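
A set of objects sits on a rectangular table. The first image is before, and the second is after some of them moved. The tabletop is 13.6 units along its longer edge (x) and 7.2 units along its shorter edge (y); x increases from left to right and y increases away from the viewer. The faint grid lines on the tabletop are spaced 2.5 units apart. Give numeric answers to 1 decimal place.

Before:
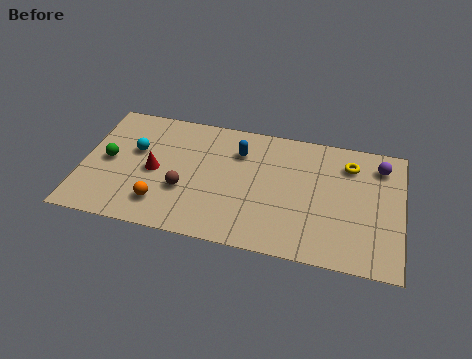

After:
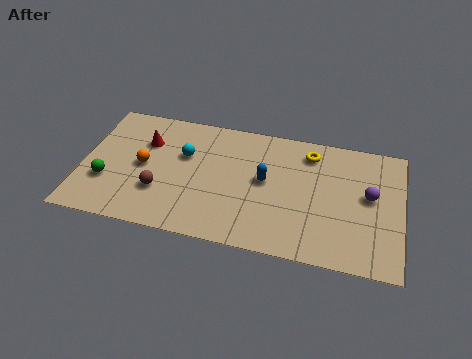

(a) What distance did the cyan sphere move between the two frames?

2.1

The cyan sphere moved from about (2.2, 4.4) to (4.3, 4.6), a distance of √(2.1² + 0.2²) ≈ 2.1.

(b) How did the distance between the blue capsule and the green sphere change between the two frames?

+1.1

They were about 5.8 units apart before and 6.9 after — 1.1 units further apart.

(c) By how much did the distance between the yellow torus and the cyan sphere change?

-3.7

The distance was about 9.2 in the first image and 5.5 in the second, so they moved 3.7 units closer together.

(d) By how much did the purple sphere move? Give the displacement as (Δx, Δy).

(-0.4, -1.8)

The purple sphere was at about (12.6, 5.8) and moved to about (12.2, 4.0).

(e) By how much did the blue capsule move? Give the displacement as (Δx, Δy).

(1.2, -1.4)

The blue capsule started near (6.6, 5.3) and ended near (7.8, 3.9).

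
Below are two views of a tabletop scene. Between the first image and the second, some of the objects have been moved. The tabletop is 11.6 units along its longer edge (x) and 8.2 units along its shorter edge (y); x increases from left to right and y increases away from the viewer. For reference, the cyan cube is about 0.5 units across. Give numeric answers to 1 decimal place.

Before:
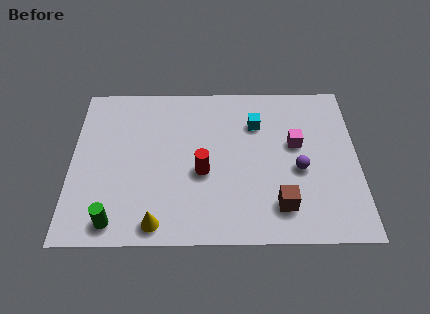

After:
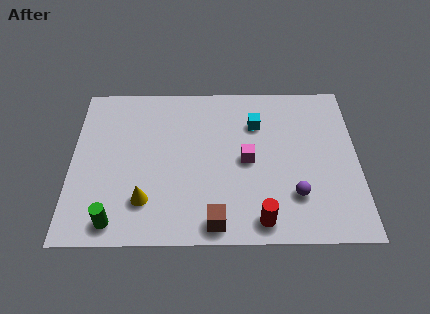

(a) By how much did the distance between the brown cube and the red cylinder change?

-1.7

Before: roughly 3.5 units apart; after: 1.8. That's 1.7 units closer together.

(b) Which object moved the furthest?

the red cylinder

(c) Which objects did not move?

the cyan cube and the green cylinder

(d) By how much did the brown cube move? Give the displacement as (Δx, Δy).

(-2.6, -0.8)

The brown cube was at about (8.4, 1.7) and moved to about (5.8, 0.9).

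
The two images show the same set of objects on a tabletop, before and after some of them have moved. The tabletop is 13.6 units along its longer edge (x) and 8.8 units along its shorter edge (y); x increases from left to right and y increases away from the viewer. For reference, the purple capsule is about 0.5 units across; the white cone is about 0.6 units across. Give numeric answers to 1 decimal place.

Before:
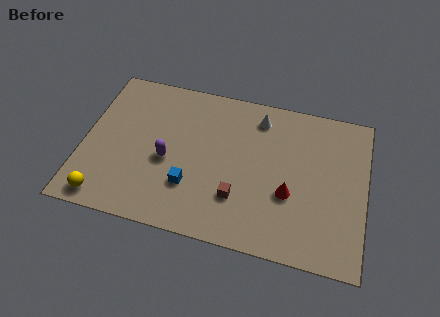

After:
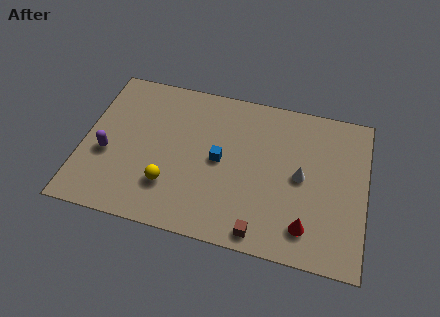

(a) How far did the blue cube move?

2.2

The blue cube moved from about (5.3, 2.6) to (6.6, 4.4), a distance of √(1.3² + 1.8²) ≈ 2.2.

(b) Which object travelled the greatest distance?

the white cone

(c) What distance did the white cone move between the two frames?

3.6

The white cone moved from about (8.3, 7.3) to (10.5, 4.4), a distance of √(2.2² + 2.9²) ≈ 3.6.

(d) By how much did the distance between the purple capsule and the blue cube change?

+3.8

The distance was about 1.7 in the first image and 5.5 in the second, so they moved 3.8 units further apart.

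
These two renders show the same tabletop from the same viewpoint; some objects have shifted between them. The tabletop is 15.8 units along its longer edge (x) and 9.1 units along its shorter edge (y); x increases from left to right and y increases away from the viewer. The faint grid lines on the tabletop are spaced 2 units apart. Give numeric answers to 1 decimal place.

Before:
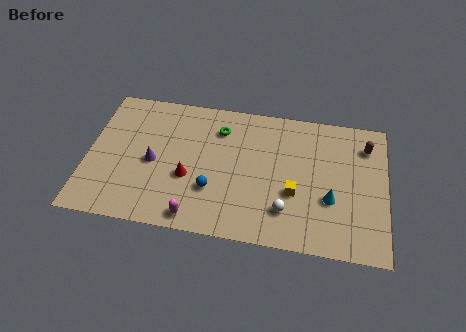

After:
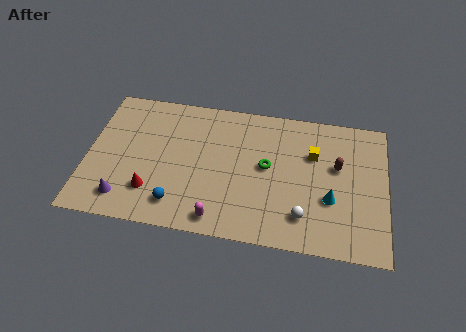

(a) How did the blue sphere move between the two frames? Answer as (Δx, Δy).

(-1.8, -1.2)

From the two frames, the blue sphere sits at roughly (6.7, 2.9) before and (4.9, 1.7) after.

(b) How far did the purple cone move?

3.0

The purple cone moved from about (3.5, 4.2) to (2.1, 1.6), a distance of √(1.4² + 2.6²) ≈ 3.0.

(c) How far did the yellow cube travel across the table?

2.8

From (11.0, 3.4) to (11.9, 6.1), the yellow cube covered √(0.9² + 2.7²) ≈ 2.8 units.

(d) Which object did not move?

the cyan cone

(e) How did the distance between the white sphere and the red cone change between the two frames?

+2.6

They were about 5.4 units apart before and 8.0 after — 2.6 units further apart.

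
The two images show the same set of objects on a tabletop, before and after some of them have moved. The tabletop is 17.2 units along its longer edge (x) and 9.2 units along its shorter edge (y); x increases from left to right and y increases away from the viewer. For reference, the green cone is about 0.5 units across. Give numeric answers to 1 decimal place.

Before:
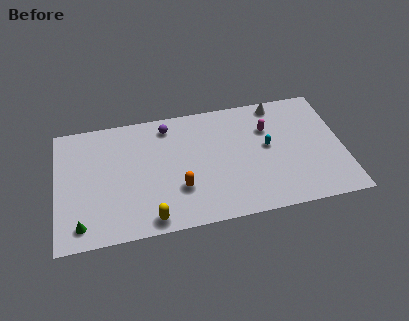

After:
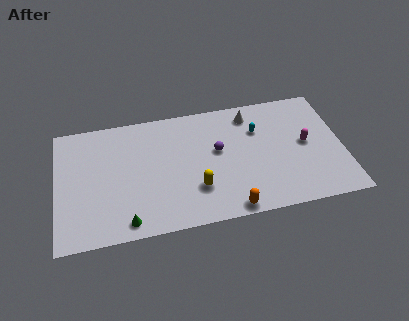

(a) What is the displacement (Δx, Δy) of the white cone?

(-1.7, -0.5)

From the two frames, the white cone sits at roughly (13.5, 8.2) before and (11.8, 7.7) after.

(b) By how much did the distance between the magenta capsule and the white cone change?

+2.4

The distance was about 1.9 in the first image and 4.3 in the second, so they moved 2.4 units further apart.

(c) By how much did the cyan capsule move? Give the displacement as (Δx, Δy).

(-0.5, 1.4)

From the two frames, the cyan capsule sits at roughly (12.7, 5.0) before and (12.2, 6.4) after.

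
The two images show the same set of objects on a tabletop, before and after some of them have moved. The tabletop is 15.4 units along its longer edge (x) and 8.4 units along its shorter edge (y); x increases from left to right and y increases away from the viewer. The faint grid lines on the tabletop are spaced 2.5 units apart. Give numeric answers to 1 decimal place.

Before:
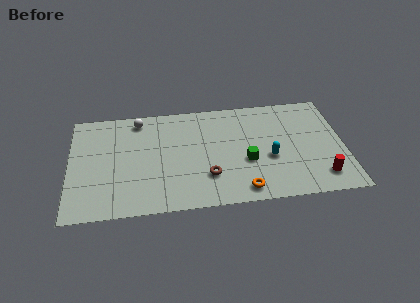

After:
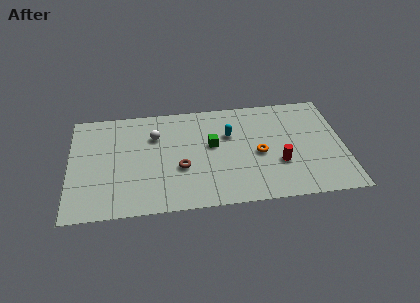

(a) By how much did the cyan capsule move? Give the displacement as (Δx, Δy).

(-2.2, 2.1)

The cyan capsule started near (11.2, 3.4) and ended near (9.0, 5.5).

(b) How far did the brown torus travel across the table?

1.7

The brown torus moved from about (7.7, 2.4) to (6.2, 3.2), a distance of √(1.5² + 0.8²) ≈ 1.7.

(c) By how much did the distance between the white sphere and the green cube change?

-3.8

They were about 7.2 units apart before and 3.4 after — 3.8 units closer together.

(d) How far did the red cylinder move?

2.6

From (14.0, 1.6) to (11.7, 2.9), the red cylinder covered √(2.3² + 1.3²) ≈ 2.6 units.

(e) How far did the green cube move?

2.4

The green cube moved from about (9.9, 3.3) to (8.0, 4.8), a distance of √(1.9² + 1.5²) ≈ 2.4.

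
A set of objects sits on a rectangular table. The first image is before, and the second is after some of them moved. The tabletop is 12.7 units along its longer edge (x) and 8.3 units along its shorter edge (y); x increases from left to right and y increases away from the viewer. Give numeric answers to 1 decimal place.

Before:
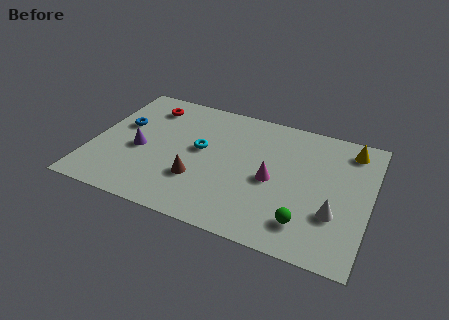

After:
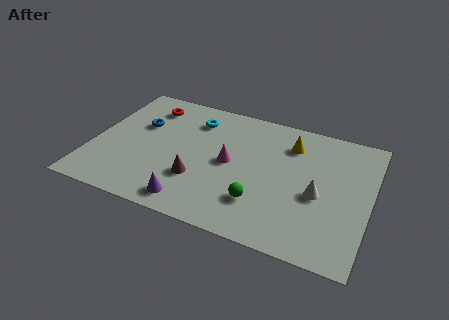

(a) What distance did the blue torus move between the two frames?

0.9

From (1.2, 5.0) to (2.0, 5.3), the blue torus covered √(0.8² + 0.3²) ≈ 0.9 units.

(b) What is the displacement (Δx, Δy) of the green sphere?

(-2.1, 0.5)

From the two frames, the green sphere sits at roughly (10.0, 1.7) before and (7.9, 2.2) after.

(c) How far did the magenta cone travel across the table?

2.0

The magenta cone moved from about (8.3, 3.8) to (6.3, 4.2), a distance of √(2.0² + 0.4²) ≈ 2.0.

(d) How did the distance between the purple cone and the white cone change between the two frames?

-3.0

The distance was about 9.0 in the first image and 6.0 in the second, so they moved 3.0 units closer together.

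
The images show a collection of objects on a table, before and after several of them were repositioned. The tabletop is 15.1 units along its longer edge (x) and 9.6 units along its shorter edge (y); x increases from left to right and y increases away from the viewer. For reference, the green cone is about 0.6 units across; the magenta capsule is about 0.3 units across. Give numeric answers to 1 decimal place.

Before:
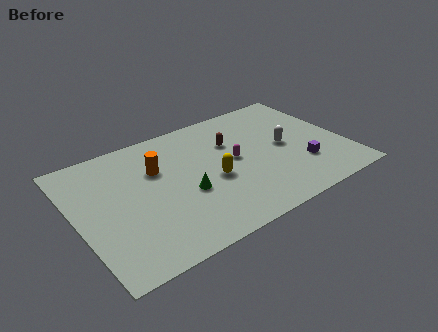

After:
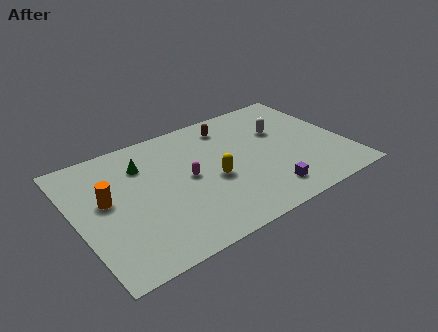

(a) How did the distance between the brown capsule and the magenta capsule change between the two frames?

+2.7

They were about 1.5 units apart before and 4.2 after — 2.7 units further apart.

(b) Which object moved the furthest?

the green cone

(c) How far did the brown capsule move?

1.4

The brown capsule was near (9.0, 6.5) before and (9.1, 7.9) after, so it travelled √(0.1² + 1.4²) ≈ 1.4 units.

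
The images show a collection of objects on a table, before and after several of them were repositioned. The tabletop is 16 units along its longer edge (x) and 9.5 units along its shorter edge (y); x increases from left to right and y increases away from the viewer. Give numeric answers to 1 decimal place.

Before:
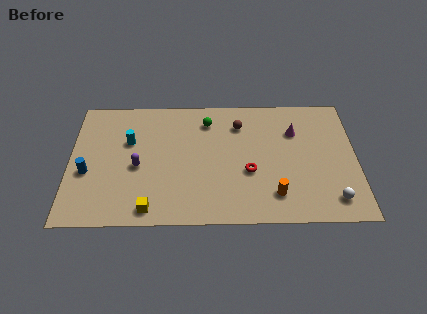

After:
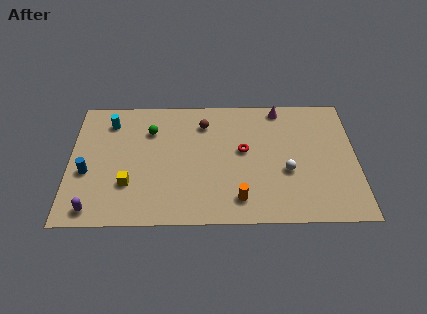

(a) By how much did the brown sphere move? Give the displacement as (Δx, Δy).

(-2.0, 0.1)

The brown sphere started near (9.5, 7.3) and ended near (7.5, 7.4).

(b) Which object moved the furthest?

the purple capsule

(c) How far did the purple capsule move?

3.9

From (3.8, 4.2) to (1.4, 1.1), the purple capsule covered √(2.4² + 3.1²) ≈ 3.9 units.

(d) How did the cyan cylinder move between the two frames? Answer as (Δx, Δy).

(-1.1, 1.5)

From the two frames, the cyan cylinder sits at roughly (3.3, 6.1) before and (2.2, 7.6) after.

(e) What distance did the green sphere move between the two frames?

3.3

The green sphere was near (7.7, 7.6) before and (4.5, 6.9) after, so it travelled √(3.2² + 0.7²) ≈ 3.3 units.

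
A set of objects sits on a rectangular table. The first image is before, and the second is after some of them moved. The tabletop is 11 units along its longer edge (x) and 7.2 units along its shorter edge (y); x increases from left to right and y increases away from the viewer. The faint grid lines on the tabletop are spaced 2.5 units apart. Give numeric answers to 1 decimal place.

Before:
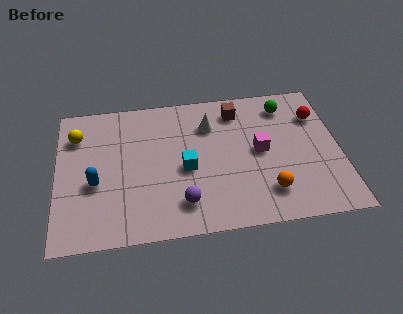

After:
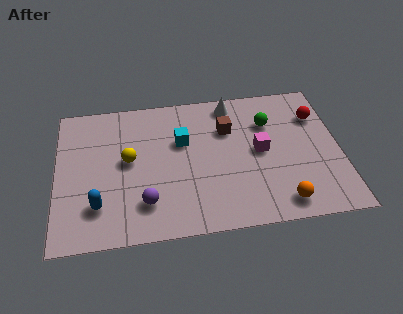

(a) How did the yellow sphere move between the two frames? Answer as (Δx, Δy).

(2.0, -1.5)

The yellow sphere was at about (0.8, 5.4) and moved to about (2.8, 3.9).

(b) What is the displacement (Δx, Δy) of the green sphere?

(-0.7, -0.8)

The green sphere was at about (9.0, 5.9) and moved to about (8.3, 5.1).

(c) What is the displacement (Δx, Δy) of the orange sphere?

(0.5, -0.6)

The orange sphere was at about (8.1, 1.6) and moved to about (8.6, 1.0).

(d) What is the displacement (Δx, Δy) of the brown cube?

(-0.4, -0.9)

The brown cube started near (7.1, 5.9) and ended near (6.7, 5.0).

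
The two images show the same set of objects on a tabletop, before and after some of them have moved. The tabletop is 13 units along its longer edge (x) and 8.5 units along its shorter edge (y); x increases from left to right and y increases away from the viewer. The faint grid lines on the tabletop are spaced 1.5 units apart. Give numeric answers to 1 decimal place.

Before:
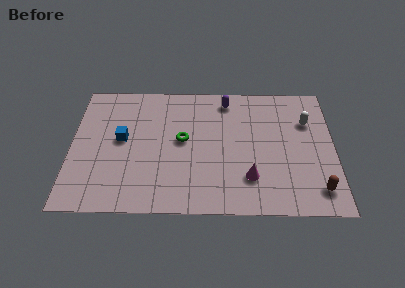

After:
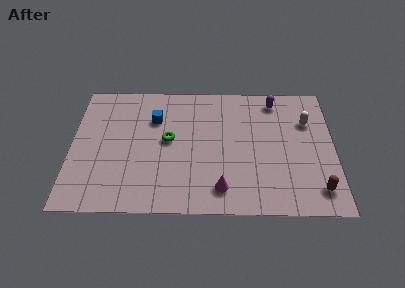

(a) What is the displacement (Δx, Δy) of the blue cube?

(1.6, 1.4)

The blue cube started near (2.5, 4.6) and ended near (4.1, 6.0).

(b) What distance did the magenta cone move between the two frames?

1.6

The magenta cone was near (8.8, 2.2) before and (7.4, 1.5) after, so it travelled √(1.4² + 0.7²) ≈ 1.6 units.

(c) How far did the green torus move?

0.7

The green torus moved from about (5.5, 4.6) to (4.8, 4.6), a distance of √(0.7² + 0.0²) ≈ 0.7.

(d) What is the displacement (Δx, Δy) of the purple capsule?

(2.4, 0.0)

From the two frames, the purple capsule sits at roughly (7.7, 7.3) before and (10.1, 7.3) after.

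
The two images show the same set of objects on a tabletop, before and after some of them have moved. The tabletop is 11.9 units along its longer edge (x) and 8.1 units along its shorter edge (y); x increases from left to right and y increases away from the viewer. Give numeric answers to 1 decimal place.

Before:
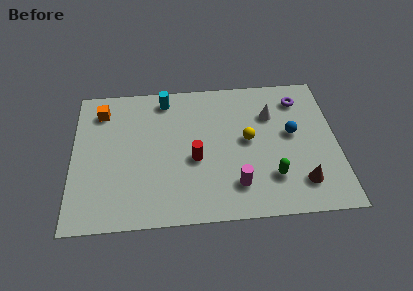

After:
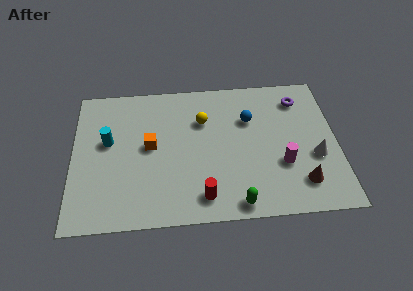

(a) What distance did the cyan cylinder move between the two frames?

3.5

From (4.2, 7.0) to (1.6, 4.7), the cyan cylinder covered √(2.6² + 2.3²) ≈ 3.5 units.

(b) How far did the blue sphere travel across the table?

2.1

From (9.9, 4.5) to (8.0, 5.5), the blue sphere covered √(1.9² + 1.0²) ≈ 2.1 units.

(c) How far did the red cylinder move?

2.1

The red cylinder was near (5.5, 3.4) before and (5.8, 1.3) after, so it travelled √(0.3² + 2.1²) ≈ 2.1 units.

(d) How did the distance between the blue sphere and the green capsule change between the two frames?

+2.2

The distance was about 2.6 in the first image and 4.8 in the second, so they moved 2.2 units further apart.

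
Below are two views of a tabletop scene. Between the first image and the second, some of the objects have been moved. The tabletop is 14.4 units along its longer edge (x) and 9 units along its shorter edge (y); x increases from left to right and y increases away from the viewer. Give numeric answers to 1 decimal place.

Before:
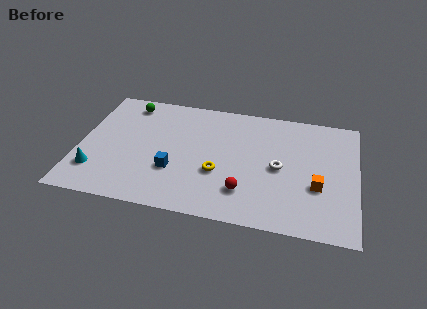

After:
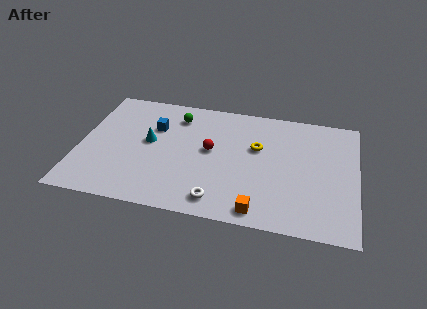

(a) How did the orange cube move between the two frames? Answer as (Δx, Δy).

(-2.9, -2.3)

From the two frames, the orange cube sits at roughly (12.4, 3.3) before and (9.5, 1.0) after.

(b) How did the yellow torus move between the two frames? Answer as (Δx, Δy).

(1.9, 2.3)

From the two frames, the yellow torus sits at roughly (7.3, 3.3) before and (9.2, 5.6) after.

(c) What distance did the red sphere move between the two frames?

3.3

From (8.7, 2.2) to (6.8, 4.9), the red sphere covered √(1.9² + 2.7²) ≈ 3.3 units.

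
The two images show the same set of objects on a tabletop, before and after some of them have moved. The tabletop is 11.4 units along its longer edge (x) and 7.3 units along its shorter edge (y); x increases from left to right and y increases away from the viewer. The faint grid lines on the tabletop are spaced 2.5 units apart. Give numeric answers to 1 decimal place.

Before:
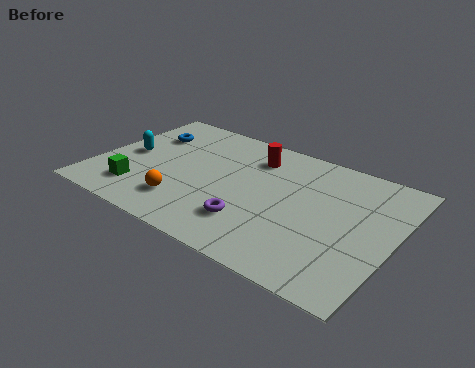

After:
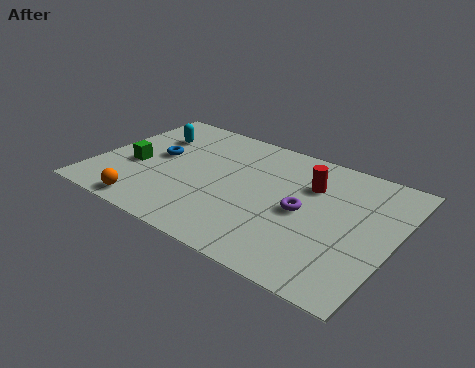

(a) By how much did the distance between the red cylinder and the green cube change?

+1.2

They were about 5.6 units apart before and 6.8 after — 1.2 units further apart.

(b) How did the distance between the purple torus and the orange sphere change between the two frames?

+3.5

They were about 2.6 units apart before and 6.1 after — 3.5 units further apart.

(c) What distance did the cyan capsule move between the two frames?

1.7

From (1.1, 3.6) to (1.7, 5.2), the cyan capsule covered √(0.6² + 1.6²) ≈ 1.7 units.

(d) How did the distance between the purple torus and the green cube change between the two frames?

+2.1

They were about 4.4 units apart before and 6.5 after — 2.1 units further apart.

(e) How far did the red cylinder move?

2.4

From (5.7, 5.7) to (8.0, 5.1), the red cylinder covered √(2.3² + 0.6²) ≈ 2.4 units.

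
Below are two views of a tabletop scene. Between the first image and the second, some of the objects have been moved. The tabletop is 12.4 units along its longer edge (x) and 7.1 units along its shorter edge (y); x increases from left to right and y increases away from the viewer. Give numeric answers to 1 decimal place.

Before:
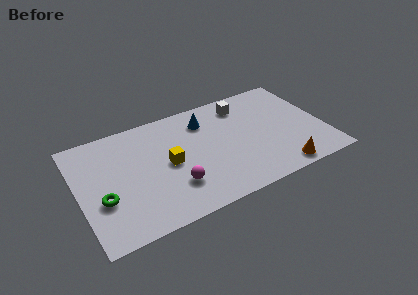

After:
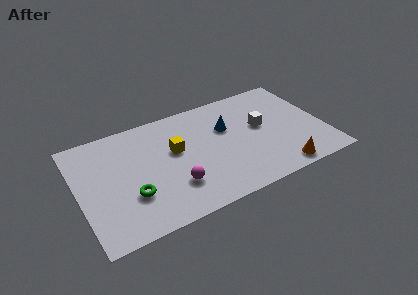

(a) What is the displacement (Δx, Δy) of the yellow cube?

(0.4, 0.7)

From the two frames, the yellow cube sits at roughly (4.5, 3.5) before and (4.9, 4.2) after.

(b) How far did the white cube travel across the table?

1.9

The white cube was near (8.6, 5.8) before and (9.3, 4.0) after, so it travelled √(0.7² + 1.8²) ≈ 1.9 units.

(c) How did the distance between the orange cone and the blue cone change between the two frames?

-1.3

Before: roughly 5.7 units apart; after: 4.4. That's 1.3 units closer together.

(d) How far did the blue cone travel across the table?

1.3

The blue cone moved from about (6.6, 5.5) to (7.6, 4.6), a distance of √(1.0² + 0.9²) ≈ 1.3.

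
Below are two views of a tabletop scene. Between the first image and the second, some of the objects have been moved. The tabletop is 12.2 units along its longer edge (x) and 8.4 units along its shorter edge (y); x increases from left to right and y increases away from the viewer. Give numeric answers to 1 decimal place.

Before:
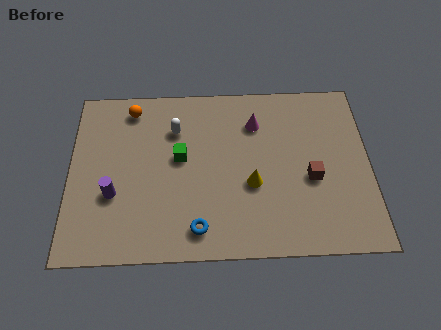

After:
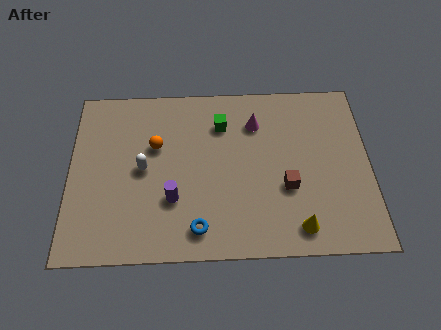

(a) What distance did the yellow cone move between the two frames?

2.8

The yellow cone moved from about (7.4, 3.3) to (9.2, 1.2), a distance of √(1.8² + 2.1²) ≈ 2.8.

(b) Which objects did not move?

the blue torus and the magenta cone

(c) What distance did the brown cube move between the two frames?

1.1

The brown cube moved from about (9.8, 3.5) to (8.8, 3.1), a distance of √(1.0² + 0.4²) ≈ 1.1.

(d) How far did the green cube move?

2.3

The green cube was near (4.5, 4.7) before and (6.2, 6.3) after, so it travelled √(1.7² + 1.6²) ≈ 2.3 units.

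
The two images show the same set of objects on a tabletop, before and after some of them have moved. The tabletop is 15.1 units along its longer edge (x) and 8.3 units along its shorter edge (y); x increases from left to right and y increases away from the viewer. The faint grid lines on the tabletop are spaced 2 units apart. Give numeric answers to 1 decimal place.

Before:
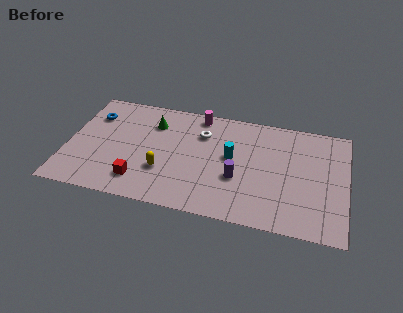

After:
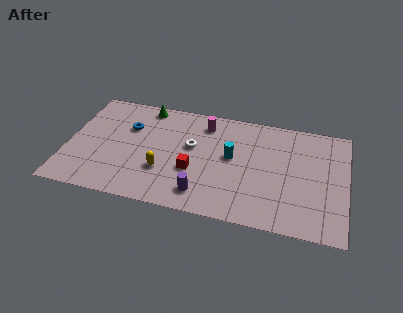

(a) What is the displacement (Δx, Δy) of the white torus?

(-0.5, -1.1)

The white torus was at about (7.2, 6.0) and moved to about (6.7, 4.9).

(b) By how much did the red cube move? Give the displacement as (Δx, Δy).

(2.8, 1.4)

From the two frames, the red cube sits at roughly (4.1, 1.7) before and (6.9, 3.1) after.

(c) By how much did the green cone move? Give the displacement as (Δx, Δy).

(-0.5, 1.2)

The green cone was at about (4.5, 6.2) and moved to about (4.0, 7.4).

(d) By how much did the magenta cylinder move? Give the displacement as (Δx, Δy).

(0.4, -0.6)

The magenta cylinder was at about (6.9, 7.4) and moved to about (7.3, 6.8).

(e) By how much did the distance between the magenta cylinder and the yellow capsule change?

-0.4

Before: roughly 5.0 units apart; after: 4.6. That's 0.4 units closer together.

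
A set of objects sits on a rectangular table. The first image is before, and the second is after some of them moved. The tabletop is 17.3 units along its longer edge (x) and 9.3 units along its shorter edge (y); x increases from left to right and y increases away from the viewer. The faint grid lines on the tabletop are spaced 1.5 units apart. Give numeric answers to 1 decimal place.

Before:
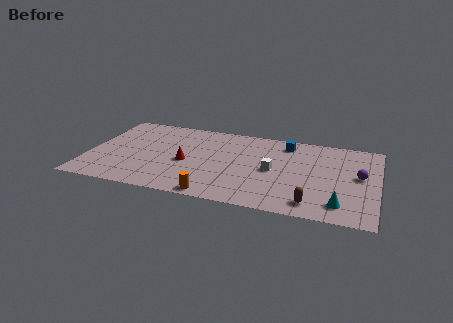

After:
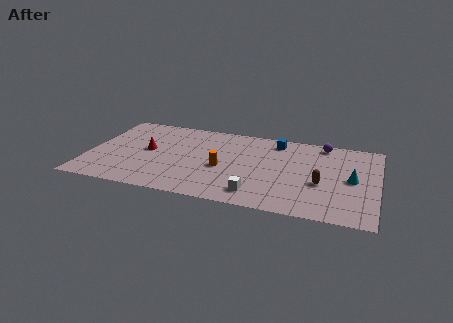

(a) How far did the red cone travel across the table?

2.5

The red cone moved from about (5.9, 4.1) to (3.5, 4.9), a distance of √(2.4² + 0.8²) ≈ 2.5.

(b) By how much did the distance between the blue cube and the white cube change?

+3.0

Before: roughly 3.4 units apart; after: 6.4. That's 3.0 units further apart.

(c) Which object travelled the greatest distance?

the purple sphere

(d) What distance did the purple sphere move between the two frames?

3.9

The purple sphere moved from about (16.2, 5.1) to (13.9, 8.3), a distance of √(2.3² + 3.2²) ≈ 3.9.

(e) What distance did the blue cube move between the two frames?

0.6

The blue cube was near (11.7, 7.8) before and (11.1, 7.9) after, so it travelled √(0.6² + 0.1²) ≈ 0.6 units.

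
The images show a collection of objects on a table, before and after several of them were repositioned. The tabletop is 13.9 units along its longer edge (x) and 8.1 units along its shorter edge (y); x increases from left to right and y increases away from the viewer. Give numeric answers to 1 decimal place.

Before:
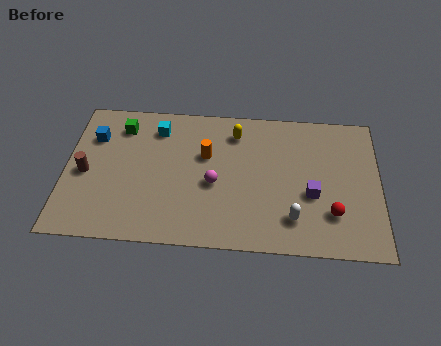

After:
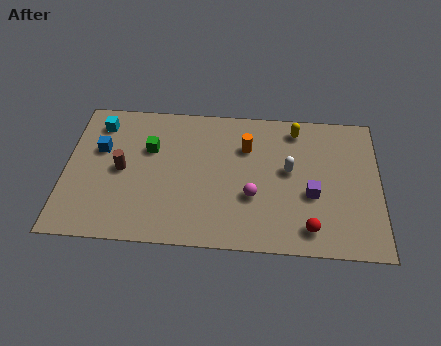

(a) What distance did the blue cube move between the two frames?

0.8

The blue cube moved from about (1.2, 5.8) to (1.5, 5.1), a distance of √(0.3² + 0.7²) ≈ 0.8.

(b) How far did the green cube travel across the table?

1.8

From (2.4, 6.5) to (3.7, 5.3), the green cube covered √(1.3² + 1.2²) ≈ 1.8 units.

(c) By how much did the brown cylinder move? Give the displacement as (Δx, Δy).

(1.6, 0.3)

The brown cylinder started near (0.9, 3.7) and ended near (2.5, 4.0).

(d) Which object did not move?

the purple cube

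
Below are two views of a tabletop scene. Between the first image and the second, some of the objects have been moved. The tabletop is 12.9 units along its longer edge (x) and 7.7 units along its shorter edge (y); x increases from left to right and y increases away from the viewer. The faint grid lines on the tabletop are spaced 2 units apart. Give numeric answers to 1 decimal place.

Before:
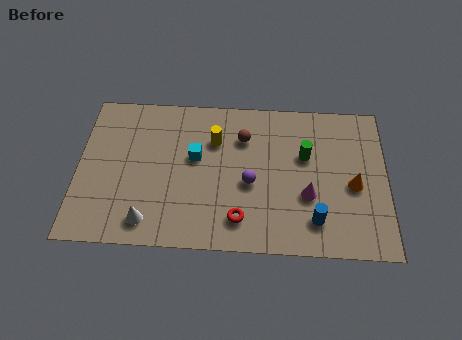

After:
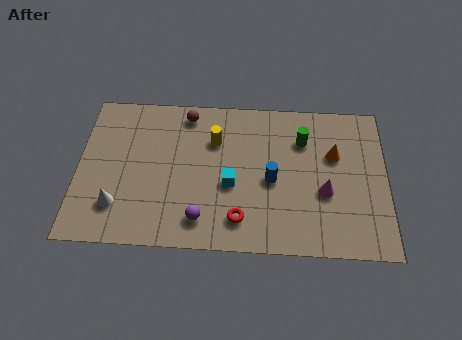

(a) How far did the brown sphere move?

2.6

The brown sphere moved from about (6.9, 5.6) to (4.5, 6.7), a distance of √(2.4² + 1.1²) ≈ 2.6.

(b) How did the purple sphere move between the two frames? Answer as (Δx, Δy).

(-2.0, -1.9)

From the two frames, the purple sphere sits at roughly (7.2, 3.3) before and (5.2, 1.4) after.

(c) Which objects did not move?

the red torus and the yellow cylinder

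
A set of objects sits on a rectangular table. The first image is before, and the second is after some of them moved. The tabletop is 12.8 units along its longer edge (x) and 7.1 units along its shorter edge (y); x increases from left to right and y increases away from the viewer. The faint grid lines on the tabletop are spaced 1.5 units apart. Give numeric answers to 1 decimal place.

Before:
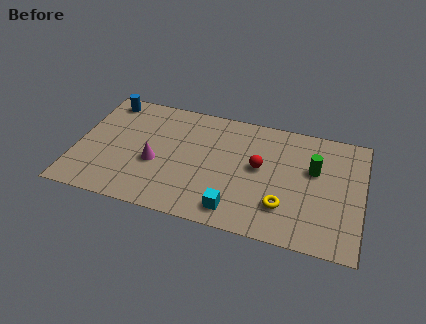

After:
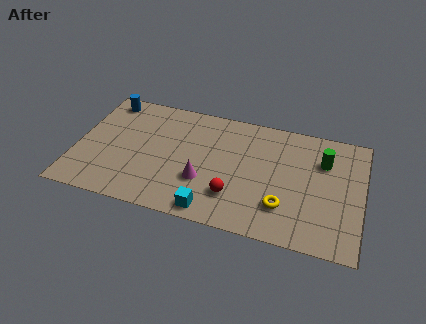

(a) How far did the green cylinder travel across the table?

0.7

From (10.6, 4.4) to (11.0, 5.0), the green cylinder covered √(0.4² + 0.6²) ≈ 0.7 units.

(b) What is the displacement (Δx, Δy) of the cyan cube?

(-1.0, -0.3)

The cyan cube started near (7.3, 1.1) and ended near (6.3, 0.8).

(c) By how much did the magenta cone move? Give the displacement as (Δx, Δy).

(2.2, -0.5)

From the two frames, the magenta cone sits at roughly (3.6, 2.9) before and (5.8, 2.4) after.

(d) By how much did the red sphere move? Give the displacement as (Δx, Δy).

(-1.0, -2.0)

The red sphere started near (8.2, 3.9) and ended near (7.2, 1.9).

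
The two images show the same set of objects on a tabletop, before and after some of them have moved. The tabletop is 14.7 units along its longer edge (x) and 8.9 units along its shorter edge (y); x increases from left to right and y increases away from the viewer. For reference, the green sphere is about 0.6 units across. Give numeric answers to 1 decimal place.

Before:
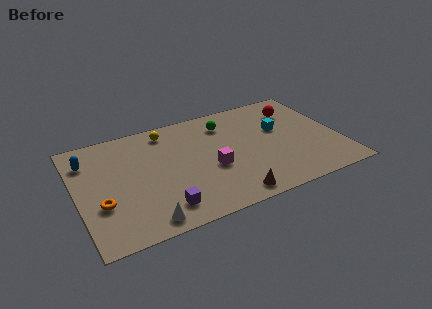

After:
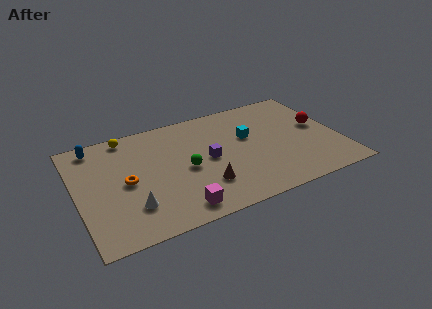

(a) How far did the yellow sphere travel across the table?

2.2

The yellow sphere was near (5.3, 7.6) before and (3.1, 8.0) after, so it travelled √(2.2² + 0.4²) ≈ 2.2 units.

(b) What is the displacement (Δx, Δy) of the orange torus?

(1.5, 1.2)

The orange torus was at about (1.2, 3.1) and moved to about (2.7, 4.3).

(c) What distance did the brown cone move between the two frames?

1.9

The brown cone moved from about (8.1, 1.0) to (6.8, 2.4), a distance of √(1.3² + 1.4²) ≈ 1.9.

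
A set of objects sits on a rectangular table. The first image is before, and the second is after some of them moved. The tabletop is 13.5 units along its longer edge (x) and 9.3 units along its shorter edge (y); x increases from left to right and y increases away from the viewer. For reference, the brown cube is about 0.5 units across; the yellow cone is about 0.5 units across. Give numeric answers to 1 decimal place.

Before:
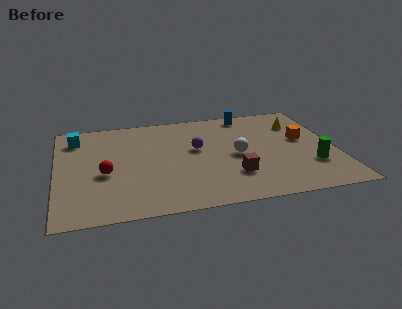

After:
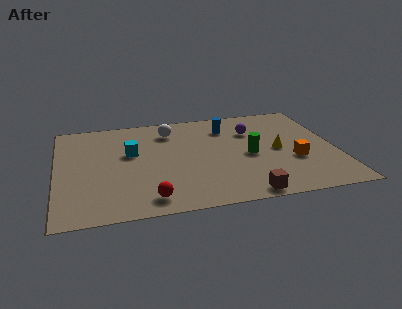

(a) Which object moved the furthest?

the white sphere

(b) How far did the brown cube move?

1.8

From (8.4, 2.6) to (8.8, 0.8), the brown cube covered √(0.4² + 1.8²) ≈ 1.8 units.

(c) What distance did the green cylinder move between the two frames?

3.3

The green cylinder was near (12.2, 2.8) before and (9.3, 4.3) after, so it travelled √(2.9² + 1.5²) ≈ 3.3 units.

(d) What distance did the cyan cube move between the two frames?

3.2

From (1.0, 7.5) to (3.6, 5.6), the cyan cube covered √(2.6² + 1.9²) ≈ 3.2 units.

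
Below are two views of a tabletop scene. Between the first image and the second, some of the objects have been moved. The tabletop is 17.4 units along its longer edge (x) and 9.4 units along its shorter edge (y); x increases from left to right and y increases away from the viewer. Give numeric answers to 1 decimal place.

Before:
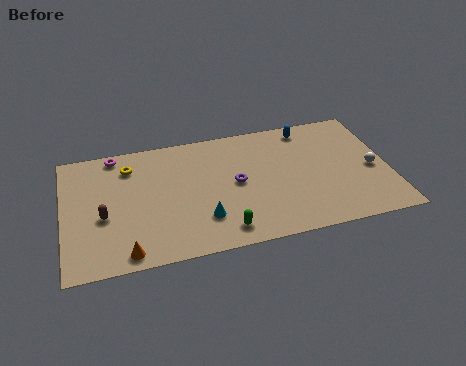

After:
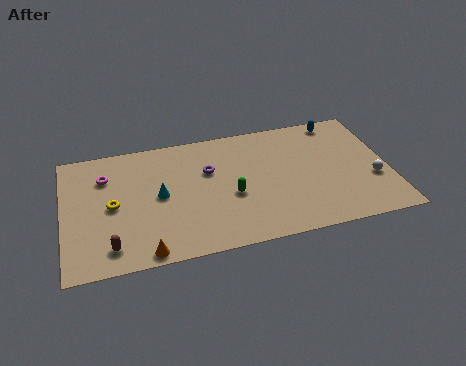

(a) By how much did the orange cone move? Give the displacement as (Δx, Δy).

(1.0, -0.2)

From the two frames, the orange cone sits at roughly (3.2, 1.0) before and (4.2, 0.8) after.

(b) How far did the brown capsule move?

2.3

From (2.1, 3.9) to (2.4, 1.6), the brown capsule covered √(0.3² + 2.3²) ≈ 2.3 units.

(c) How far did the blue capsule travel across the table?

1.7

The blue capsule was near (13.3, 8.2) before and (15.0, 8.4) after, so it travelled √(1.7² + 0.2²) ≈ 1.7 units.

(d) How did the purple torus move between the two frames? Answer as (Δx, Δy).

(-1.4, 1.3)

The purple torus started near (9.2, 4.8) and ended near (7.8, 6.1).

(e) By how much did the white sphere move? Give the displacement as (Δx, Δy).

(0.0, -0.8)

The white sphere was at about (16.5, 4.2) and moved to about (16.5, 3.4).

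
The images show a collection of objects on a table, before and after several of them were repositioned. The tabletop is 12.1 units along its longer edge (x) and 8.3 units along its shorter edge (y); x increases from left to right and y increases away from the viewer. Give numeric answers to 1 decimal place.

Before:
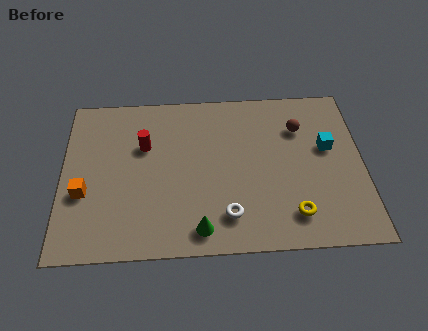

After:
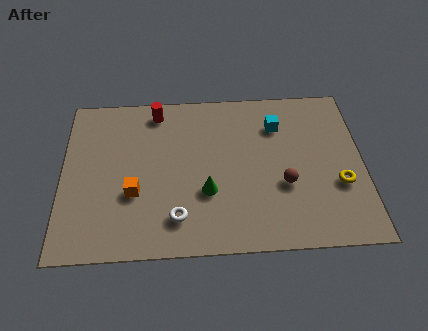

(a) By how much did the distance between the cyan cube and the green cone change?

-2.0

The distance was about 6.4 in the first image and 4.4 in the second, so they moved 2.0 units closer together.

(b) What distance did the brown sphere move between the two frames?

3.0

The brown sphere moved from about (9.6, 6.0) to (8.9, 3.1), a distance of √(0.7² + 2.9²) ≈ 3.0.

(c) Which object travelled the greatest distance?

the brown sphere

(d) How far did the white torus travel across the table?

2.0

From (6.6, 1.7) to (4.6, 1.7), the white torus covered √(2.0² + 0.0²) ≈ 2.0 units.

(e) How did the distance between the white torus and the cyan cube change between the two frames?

+0.9

Before: roughly 5.2 units apart; after: 6.1. That's 0.9 units further apart.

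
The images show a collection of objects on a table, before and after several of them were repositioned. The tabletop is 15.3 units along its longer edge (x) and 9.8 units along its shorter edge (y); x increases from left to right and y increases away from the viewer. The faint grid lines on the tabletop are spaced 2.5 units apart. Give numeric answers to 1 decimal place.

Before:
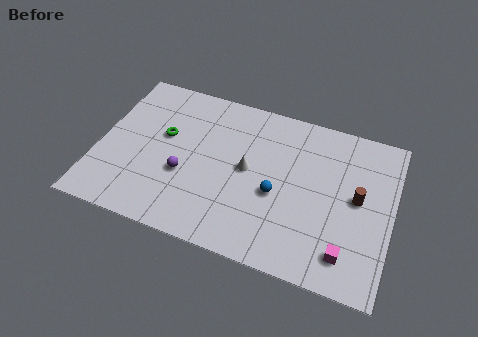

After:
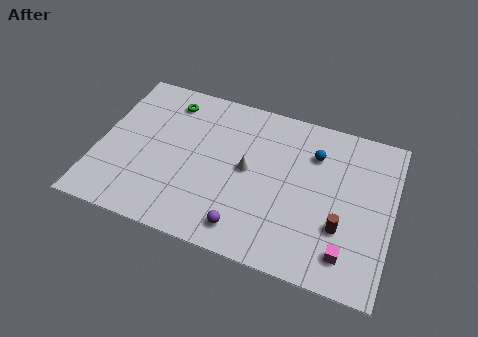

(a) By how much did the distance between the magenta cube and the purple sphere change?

-3.6

Before: roughly 8.8 units apart; after: 5.2. That's 3.6 units closer together.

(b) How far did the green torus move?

2.3

The green torus was near (3.3, 5.8) before and (3.3, 8.1) after, so it travelled √(0.0² + 2.3²) ≈ 2.3 units.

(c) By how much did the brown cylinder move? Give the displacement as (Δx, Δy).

(-0.7, -2.0)

The brown cylinder was at about (13.5, 5.2) and moved to about (12.8, 3.2).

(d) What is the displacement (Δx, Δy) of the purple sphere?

(3.4, -2.2)

The purple sphere was at about (4.6, 3.7) and moved to about (8.0, 1.5).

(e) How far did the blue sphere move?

3.5

The blue sphere was near (9.4, 4.1) before and (11.1, 7.2) after, so it travelled √(1.7² + 3.1²) ≈ 3.5 units.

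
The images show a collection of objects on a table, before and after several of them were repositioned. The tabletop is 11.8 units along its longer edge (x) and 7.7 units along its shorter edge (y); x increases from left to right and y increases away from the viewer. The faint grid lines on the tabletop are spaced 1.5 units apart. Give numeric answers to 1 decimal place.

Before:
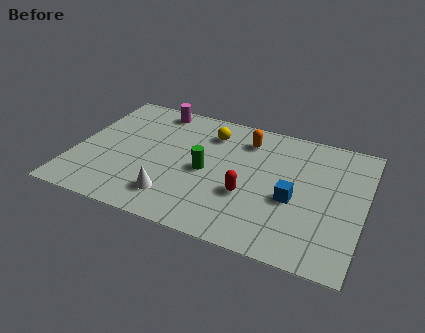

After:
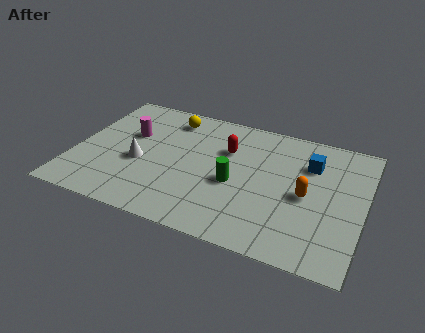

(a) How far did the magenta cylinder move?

2.2

The magenta cylinder moved from about (2.9, 6.8) to (2.1, 4.8), a distance of √(0.8² + 2.0²) ≈ 2.2.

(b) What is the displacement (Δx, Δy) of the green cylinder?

(1.2, -0.3)

The green cylinder was at about (5.4, 3.6) and moved to about (6.6, 3.3).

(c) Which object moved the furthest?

the orange capsule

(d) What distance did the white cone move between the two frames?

2.3

From (4.3, 1.6) to (2.7, 3.2), the white cone covered √(1.6² + 1.6²) ≈ 2.3 units.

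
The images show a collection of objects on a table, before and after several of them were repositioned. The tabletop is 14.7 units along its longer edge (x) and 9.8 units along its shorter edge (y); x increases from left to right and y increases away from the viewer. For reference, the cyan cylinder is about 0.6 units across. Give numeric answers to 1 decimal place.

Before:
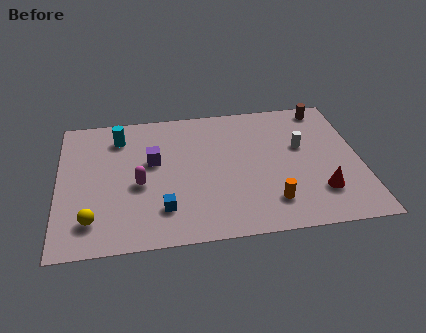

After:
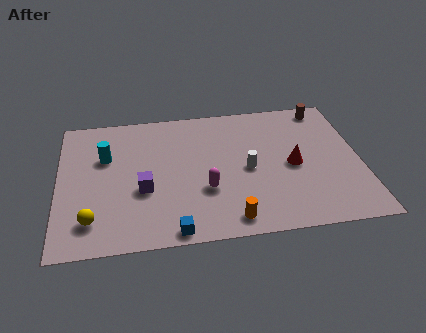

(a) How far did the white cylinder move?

3.0

From (11.9, 5.9) to (9.2, 4.6), the white cylinder covered √(2.7² + 1.3²) ≈ 3.0 units.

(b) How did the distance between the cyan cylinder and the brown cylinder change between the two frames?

+0.9

Before: roughly 10.2 units apart; after: 11.1. That's 0.9 units further apart.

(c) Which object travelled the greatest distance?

the magenta capsule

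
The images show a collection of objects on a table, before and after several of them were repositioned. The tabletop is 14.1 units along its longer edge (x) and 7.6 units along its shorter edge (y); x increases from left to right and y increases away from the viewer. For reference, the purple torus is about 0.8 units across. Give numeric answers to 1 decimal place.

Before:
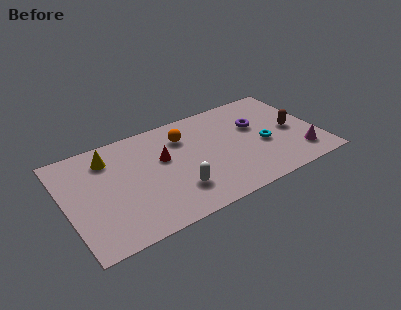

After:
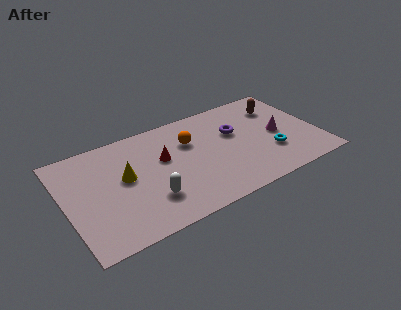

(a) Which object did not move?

the red cone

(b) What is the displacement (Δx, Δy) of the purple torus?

(-1.2, 0.0)

The purple torus was at about (10.8, 4.8) and moved to about (9.6, 4.8).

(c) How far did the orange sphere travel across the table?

0.6

The orange sphere moved from about (6.8, 5.7) to (7.1, 5.2), a distance of √(0.3² + 0.5²) ≈ 0.6.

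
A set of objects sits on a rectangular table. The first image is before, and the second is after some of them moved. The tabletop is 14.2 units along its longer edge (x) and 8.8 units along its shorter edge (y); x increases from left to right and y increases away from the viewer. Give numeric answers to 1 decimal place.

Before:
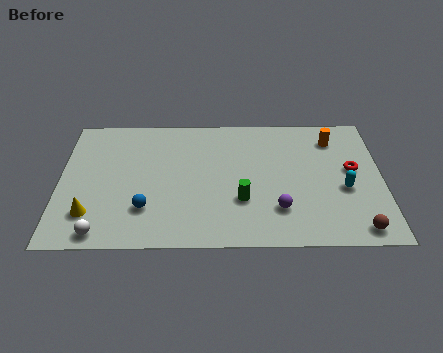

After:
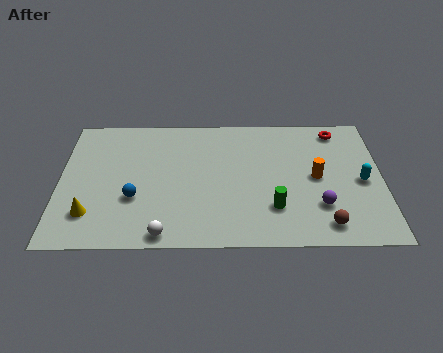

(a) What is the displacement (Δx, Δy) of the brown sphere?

(-1.4, 0.3)

The brown sphere was at about (13.0, 1.0) and moved to about (11.6, 1.3).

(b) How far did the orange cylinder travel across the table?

2.7

From (12.1, 7.0) to (11.3, 4.4), the orange cylinder covered √(0.8² + 2.6²) ≈ 2.7 units.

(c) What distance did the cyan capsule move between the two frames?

0.9

From (12.5, 3.6) to (13.3, 4.1), the cyan capsule covered √(0.8² + 0.5²) ≈ 0.9 units.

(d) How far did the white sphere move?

2.7

From (1.9, 0.9) to (4.6, 0.8), the white sphere covered √(2.7² + 0.1²) ≈ 2.7 units.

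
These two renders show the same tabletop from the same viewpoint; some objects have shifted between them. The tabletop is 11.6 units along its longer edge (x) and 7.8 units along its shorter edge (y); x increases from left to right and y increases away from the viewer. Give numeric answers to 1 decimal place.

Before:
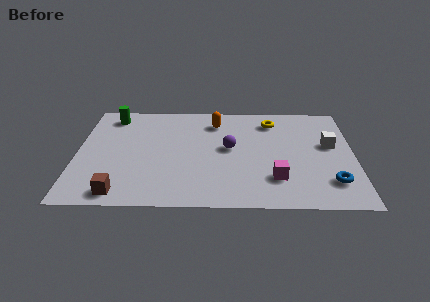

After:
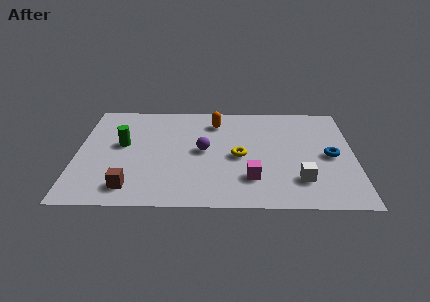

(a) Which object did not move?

the orange capsule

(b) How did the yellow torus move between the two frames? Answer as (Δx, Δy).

(-1.4, -2.7)

From the two frames, the yellow torus sits at roughly (8.2, 6.3) before and (6.8, 3.6) after.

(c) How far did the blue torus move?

1.9

The blue torus moved from about (10.6, 1.8) to (10.6, 3.7), a distance of √(0.0² + 1.9²) ≈ 1.9.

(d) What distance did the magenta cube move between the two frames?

1.0

From (8.3, 2.0) to (7.3, 2.0), the magenta cube covered √(1.0² + 0.0²) ≈ 1.0 units.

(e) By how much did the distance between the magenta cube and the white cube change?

-1.4

Before: roughly 3.4 units apart; after: 2.0. That's 1.4 units closer together.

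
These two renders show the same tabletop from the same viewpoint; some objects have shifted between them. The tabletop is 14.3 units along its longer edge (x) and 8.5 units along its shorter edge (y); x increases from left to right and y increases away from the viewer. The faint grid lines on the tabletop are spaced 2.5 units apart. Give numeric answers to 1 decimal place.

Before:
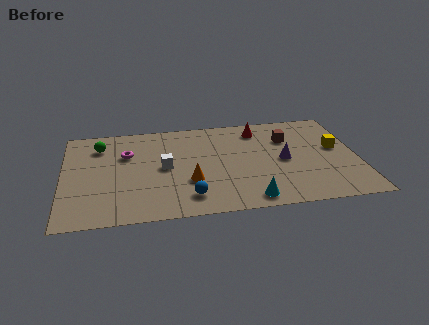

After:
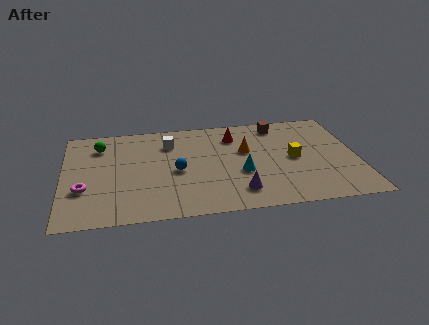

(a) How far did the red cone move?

1.3

The red cone moved from about (9.6, 7.0) to (8.4, 6.6), a distance of √(1.2² + 0.4²) ≈ 1.3.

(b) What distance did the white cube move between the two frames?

2.1

The white cube was near (4.9, 4.3) before and (5.2, 6.4) after, so it travelled √(0.3² + 2.1²) ≈ 2.1 units.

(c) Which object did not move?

the green sphere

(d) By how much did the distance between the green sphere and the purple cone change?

-1.0

They were about 9.2 units apart before and 8.2 after — 1.0 units closer together.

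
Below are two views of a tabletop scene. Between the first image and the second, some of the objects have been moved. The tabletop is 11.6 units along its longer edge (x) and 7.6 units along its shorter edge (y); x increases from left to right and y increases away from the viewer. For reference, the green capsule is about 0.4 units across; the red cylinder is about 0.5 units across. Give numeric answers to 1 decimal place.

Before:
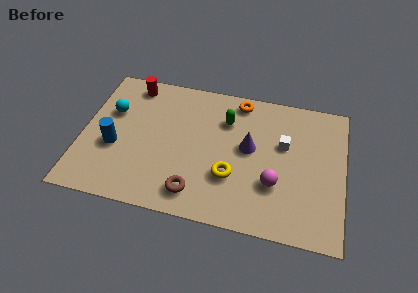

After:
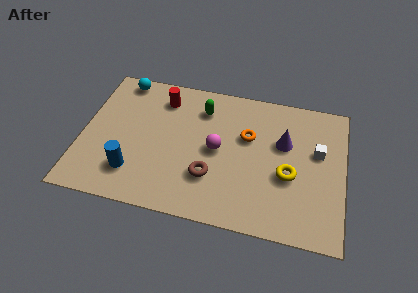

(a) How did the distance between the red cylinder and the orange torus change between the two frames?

-0.7

Before: roughly 4.8 units apart; after: 4.1. That's 0.7 units closer together.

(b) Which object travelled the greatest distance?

the magenta sphere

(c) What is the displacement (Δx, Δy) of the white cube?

(1.5, -0.1)

From the two frames, the white cube sits at roughly (8.9, 4.7) before and (10.4, 4.6) after.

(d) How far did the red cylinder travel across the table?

1.5

The red cylinder moved from about (2.0, 6.6) to (3.4, 6.1), a distance of √(1.4² + 0.5²) ≈ 1.5.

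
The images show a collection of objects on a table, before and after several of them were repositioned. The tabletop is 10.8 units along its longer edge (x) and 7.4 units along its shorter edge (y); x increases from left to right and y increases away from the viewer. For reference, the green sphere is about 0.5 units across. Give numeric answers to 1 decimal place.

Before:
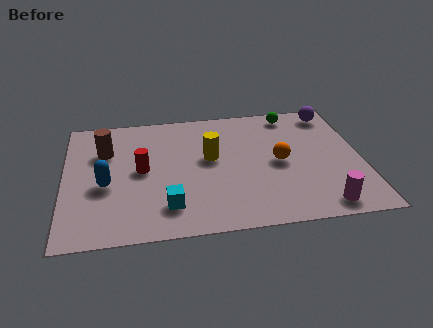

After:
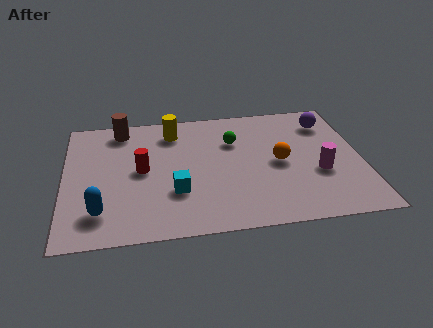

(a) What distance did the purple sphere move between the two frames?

0.6

The purple sphere was near (9.9, 6.4) before and (9.7, 5.8) after, so it travelled √(0.2² + 0.6²) ≈ 0.6 units.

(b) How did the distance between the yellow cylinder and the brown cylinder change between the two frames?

-2.0

Before: roughly 3.9 units apart; after: 1.9. That's 2.0 units closer together.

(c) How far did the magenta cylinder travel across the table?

1.9

From (9.2, 0.9) to (9.2, 2.8), the magenta cylinder covered √(0.0² + 1.9²) ≈ 1.9 units.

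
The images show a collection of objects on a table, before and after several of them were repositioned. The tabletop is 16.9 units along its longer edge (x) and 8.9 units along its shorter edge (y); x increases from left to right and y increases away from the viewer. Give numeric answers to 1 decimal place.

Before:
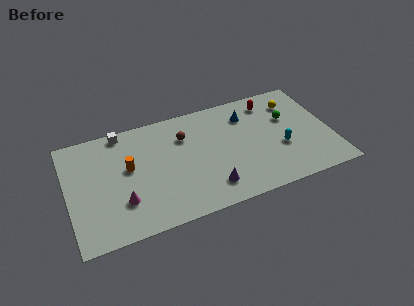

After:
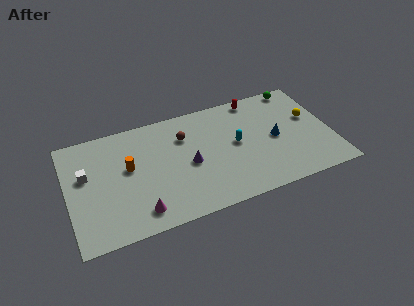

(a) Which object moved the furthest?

the white cube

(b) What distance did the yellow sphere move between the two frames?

1.8

The yellow sphere moved from about (14.8, 6.9) to (15.7, 5.3), a distance of √(0.9² + 1.6²) ≈ 1.8.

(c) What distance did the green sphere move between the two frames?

2.6

The green sphere was near (14.3, 5.7) before and (15.2, 8.1) after, so it travelled √(0.9² + 2.4²) ≈ 2.6 units.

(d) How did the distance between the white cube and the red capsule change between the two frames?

+1.9

Before: roughly 9.6 units apart; after: 11.5. That's 1.9 units further apart.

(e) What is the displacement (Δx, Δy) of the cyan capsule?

(-2.8, 1.3)

The cyan capsule started near (13.6, 3.4) and ended near (10.8, 4.7).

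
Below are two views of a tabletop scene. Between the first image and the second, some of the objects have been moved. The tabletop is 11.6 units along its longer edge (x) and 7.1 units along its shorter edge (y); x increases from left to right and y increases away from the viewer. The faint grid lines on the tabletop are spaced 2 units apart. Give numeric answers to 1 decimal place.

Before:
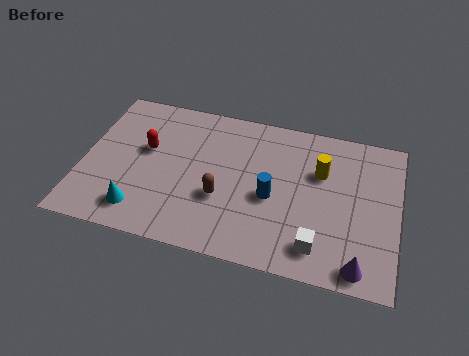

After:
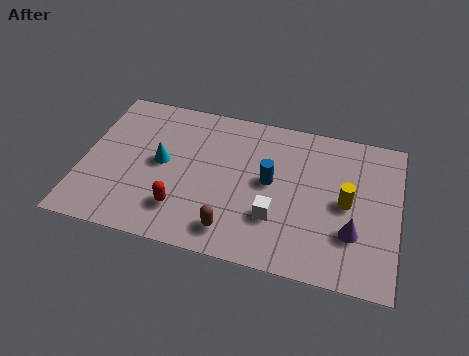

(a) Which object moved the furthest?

the red capsule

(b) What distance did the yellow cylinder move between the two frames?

1.6

The yellow cylinder was near (8.7, 4.7) before and (9.7, 3.5) after, so it travelled √(1.0² + 1.2²) ≈ 1.6 units.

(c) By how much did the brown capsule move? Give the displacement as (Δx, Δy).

(0.5, -1.4)

The brown capsule was at about (5.2, 2.6) and moved to about (5.7, 1.2).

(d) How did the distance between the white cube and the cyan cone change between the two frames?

-1.9

The distance was about 6.5 in the first image and 4.6 in the second, so they moved 1.9 units closer together.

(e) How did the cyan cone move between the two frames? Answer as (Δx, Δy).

(0.6, 2.4)

From the two frames, the cyan cone sits at roughly (2.3, 1.3) before and (2.9, 3.7) after.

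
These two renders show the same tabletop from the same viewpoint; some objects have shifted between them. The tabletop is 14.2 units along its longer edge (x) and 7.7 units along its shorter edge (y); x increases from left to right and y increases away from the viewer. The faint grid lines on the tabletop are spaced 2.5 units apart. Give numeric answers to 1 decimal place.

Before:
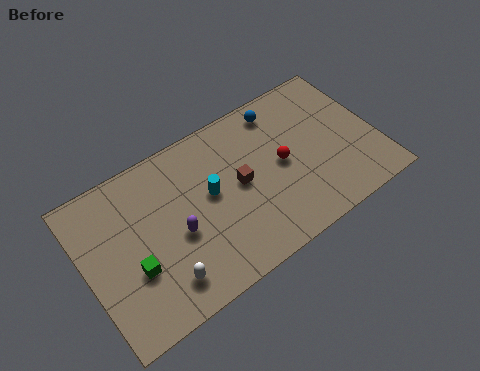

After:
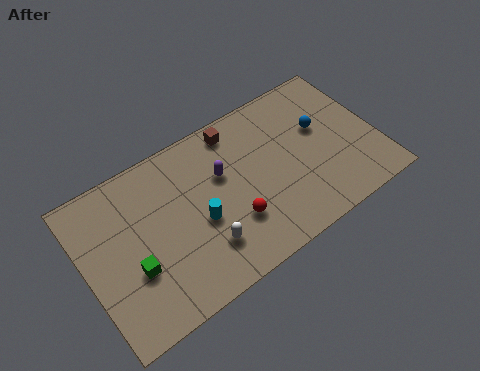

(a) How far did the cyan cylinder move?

1.2

The cyan cylinder moved from about (6.1, 4.3) to (5.4, 3.3), a distance of √(0.7² + 1.0²) ≈ 1.2.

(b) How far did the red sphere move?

3.1

The red sphere was near (9.6, 3.9) before and (6.9, 2.4) after, so it travelled √(2.7² + 1.5²) ≈ 3.1 units.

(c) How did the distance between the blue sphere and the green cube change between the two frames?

+1.0

They were about 8.8 units apart before and 9.8 after — 1.0 units further apart.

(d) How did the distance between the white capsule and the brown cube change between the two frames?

+0.4

The distance was about 4.9 in the first image and 5.3 in the second, so they moved 0.4 units further apart.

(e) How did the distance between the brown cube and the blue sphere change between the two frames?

+0.8

The distance was about 3.6 in the first image and 4.4 in the second, so they moved 0.8 units further apart.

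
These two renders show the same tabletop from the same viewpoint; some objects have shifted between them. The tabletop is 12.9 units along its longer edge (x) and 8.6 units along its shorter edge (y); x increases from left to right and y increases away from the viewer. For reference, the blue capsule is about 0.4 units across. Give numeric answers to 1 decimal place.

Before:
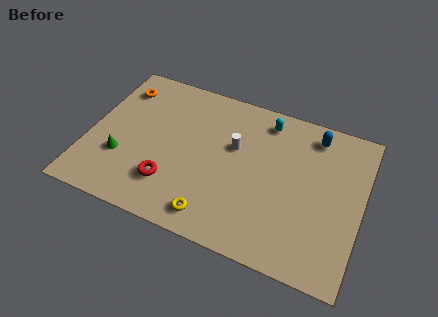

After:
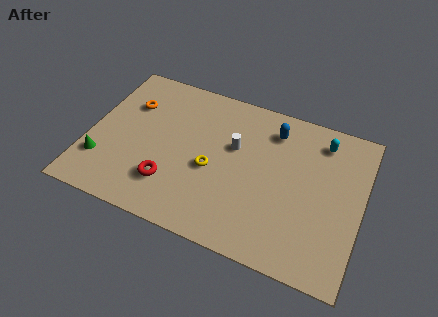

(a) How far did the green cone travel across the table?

1.0

The green cone was near (1.7, 2.8) before and (0.8, 2.3) after, so it travelled √(0.9² + 0.5²) ≈ 1.0 units.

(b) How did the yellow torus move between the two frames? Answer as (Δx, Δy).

(-0.4, 2.5)

From the two frames, the yellow torus sits at roughly (6.3, 1.2) before and (5.9, 3.7) after.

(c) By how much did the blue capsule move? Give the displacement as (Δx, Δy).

(-1.9, -0.4)

The blue capsule started near (10.4, 7.3) and ended near (8.5, 6.9).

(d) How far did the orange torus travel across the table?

1.0

The orange torus moved from about (1.1, 6.8) to (1.7, 6.0), a distance of √(0.6² + 0.8²) ≈ 1.0.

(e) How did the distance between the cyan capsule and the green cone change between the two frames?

+3.3

They were about 7.8 units apart before and 11.1 after — 3.3 units further apart.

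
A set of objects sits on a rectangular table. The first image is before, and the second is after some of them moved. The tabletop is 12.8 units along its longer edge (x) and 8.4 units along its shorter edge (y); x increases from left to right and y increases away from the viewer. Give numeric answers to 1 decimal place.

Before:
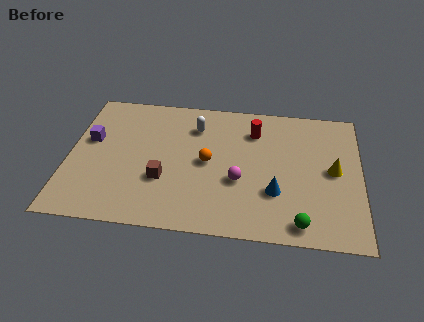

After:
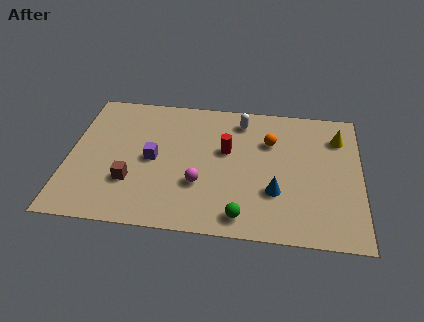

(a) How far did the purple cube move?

2.9

From (0.9, 5.0) to (3.7, 4.1), the purple cube covered √(2.8² + 0.9²) ≈ 2.9 units.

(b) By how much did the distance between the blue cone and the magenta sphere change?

+1.6

Before: roughly 1.7 units apart; after: 3.3. That's 1.6 units further apart.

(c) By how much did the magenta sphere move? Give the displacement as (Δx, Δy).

(-1.7, -0.4)

From the two frames, the magenta sphere sits at roughly (7.5, 3.2) before and (5.8, 2.8) after.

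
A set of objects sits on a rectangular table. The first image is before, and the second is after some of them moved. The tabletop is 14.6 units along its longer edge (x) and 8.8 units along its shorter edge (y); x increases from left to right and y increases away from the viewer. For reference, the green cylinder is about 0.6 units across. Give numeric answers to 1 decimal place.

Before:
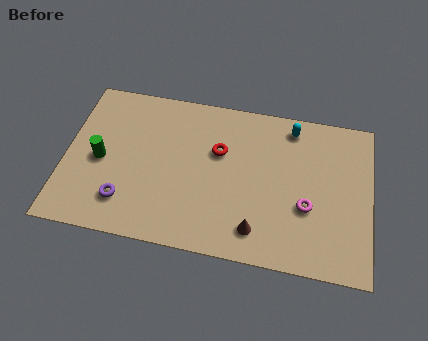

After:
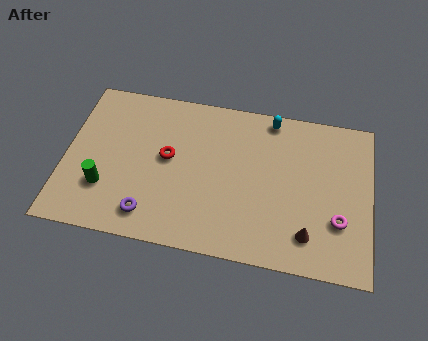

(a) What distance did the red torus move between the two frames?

2.5

From (7.3, 5.6) to (4.9, 4.8), the red torus covered √(2.4² + 0.8²) ≈ 2.5 units.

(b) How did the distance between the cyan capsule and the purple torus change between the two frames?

-1.1

Before: roughly 9.5 units apart; after: 8.4. That's 1.1 units closer together.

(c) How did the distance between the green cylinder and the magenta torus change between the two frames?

+1.2

Before: roughly 9.9 units apart; after: 11.1. That's 1.2 units further apart.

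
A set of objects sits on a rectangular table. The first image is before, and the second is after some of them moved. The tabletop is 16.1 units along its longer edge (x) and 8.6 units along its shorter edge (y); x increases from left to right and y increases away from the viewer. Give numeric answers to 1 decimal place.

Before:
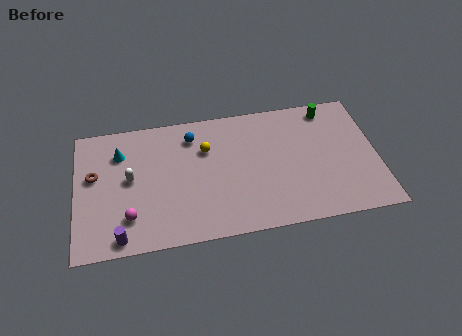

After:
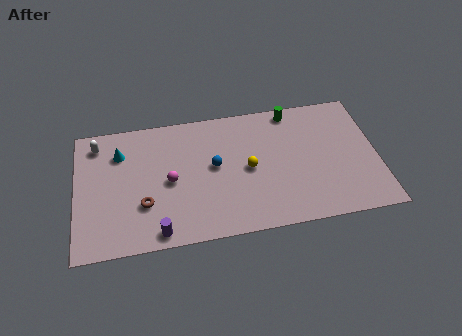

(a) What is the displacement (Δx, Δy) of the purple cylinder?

(2.0, 0.0)

The purple cylinder was at about (2.3, 0.9) and moved to about (4.3, 0.9).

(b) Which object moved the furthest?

the brown torus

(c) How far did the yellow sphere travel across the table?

2.8

The yellow sphere moved from about (7.0, 5.9) to (9.2, 4.2), a distance of √(2.2² + 1.7²) ≈ 2.8.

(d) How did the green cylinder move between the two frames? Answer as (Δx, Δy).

(-2.0, 0.2)

From the two frames, the green cylinder sits at roughly (13.7, 7.5) before and (11.7, 7.7) after.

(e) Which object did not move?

the cyan cone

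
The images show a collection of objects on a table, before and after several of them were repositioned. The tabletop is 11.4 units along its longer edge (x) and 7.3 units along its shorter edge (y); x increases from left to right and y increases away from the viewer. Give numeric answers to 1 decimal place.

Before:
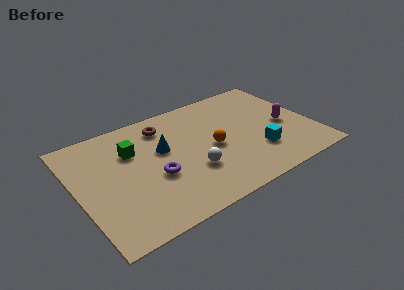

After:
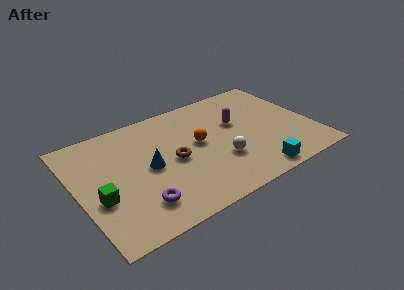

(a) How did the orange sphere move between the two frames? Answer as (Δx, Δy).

(-0.6, 0.6)

From the two frames, the orange sphere sits at roughly (6.5, 3.4) before and (5.9, 4.0) after.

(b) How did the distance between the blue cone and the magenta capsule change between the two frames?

-1.4

They were about 6.0 units apart before and 4.6 after — 1.4 units closer together.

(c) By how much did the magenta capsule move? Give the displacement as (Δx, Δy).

(-2.2, 1.2)

The magenta capsule started near (10.1, 3.3) and ended near (7.9, 4.5).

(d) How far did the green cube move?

2.9

From (2.8, 5.0) to (0.9, 2.8), the green cube covered √(1.9² + 2.2²) ≈ 2.9 units.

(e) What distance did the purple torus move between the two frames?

1.6

From (3.6, 2.9) to (2.6, 1.6), the purple torus covered √(1.0² + 1.3²) ≈ 1.6 units.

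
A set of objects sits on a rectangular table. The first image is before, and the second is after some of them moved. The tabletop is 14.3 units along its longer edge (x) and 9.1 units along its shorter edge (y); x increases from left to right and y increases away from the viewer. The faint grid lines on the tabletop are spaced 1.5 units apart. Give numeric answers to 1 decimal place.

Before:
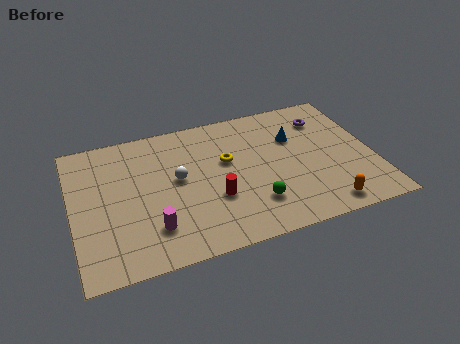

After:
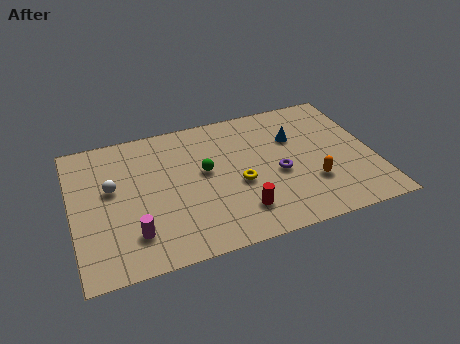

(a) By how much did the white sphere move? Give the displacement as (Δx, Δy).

(-3.1, 0.3)

The white sphere started near (5.0, 5.0) and ended near (1.9, 5.3).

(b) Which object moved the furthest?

the purple torus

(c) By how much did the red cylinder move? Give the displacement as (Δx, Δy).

(1.1, -1.2)

The red cylinder was at about (6.6, 3.2) and moved to about (7.7, 2.0).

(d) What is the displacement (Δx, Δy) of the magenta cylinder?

(-0.9, -0.1)

From the two frames, the magenta cylinder sits at roughly (3.6, 2.2) before and (2.7, 2.1) after.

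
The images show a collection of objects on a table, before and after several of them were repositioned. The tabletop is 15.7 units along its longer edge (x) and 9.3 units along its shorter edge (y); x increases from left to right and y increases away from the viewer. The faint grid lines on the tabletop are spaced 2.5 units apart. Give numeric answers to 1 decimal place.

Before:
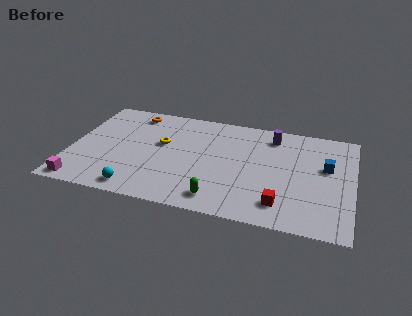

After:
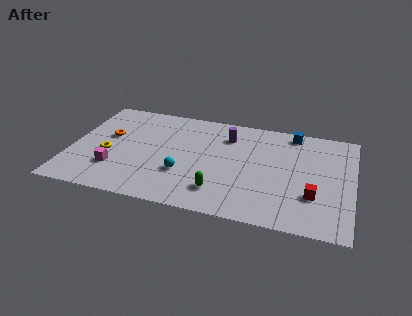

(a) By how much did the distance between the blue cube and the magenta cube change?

-2.9

They were about 14.1 units apart before and 11.2 after — 2.9 units closer together.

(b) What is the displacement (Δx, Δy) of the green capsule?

(0.0, 0.6)

The green capsule started near (8.5, 1.4) and ended near (8.5, 2.0).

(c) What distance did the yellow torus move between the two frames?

3.4

The yellow torus moved from about (5.0, 5.5) to (2.1, 3.8), a distance of √(2.9² + 1.7²) ≈ 3.4.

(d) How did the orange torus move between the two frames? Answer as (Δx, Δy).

(-1.2, -2.5)

The orange torus was at about (3.2, 8.0) and moved to about (2.0, 5.5).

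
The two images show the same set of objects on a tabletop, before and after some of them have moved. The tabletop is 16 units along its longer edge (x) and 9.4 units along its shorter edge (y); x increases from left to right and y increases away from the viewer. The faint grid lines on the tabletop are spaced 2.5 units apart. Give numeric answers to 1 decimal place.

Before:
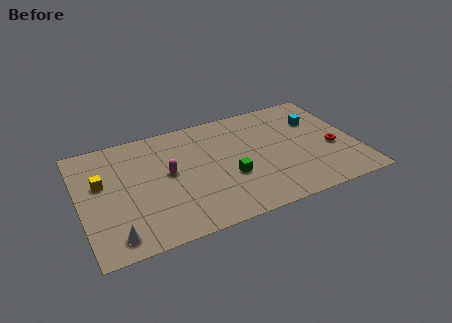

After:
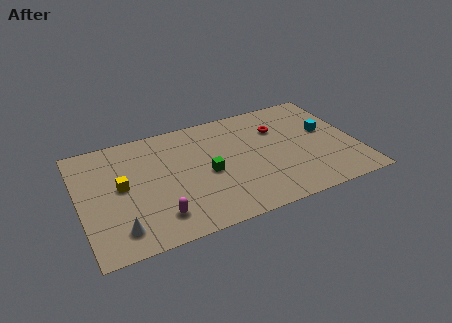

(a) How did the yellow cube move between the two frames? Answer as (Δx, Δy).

(1.1, -0.7)

The yellow cube was at about (1.3, 5.7) and moved to about (2.4, 5.0).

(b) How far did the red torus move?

4.0

The red torus was near (14.6, 3.8) before and (11.7, 6.6) after, so it travelled √(2.9² + 2.8²) ≈ 4.0 units.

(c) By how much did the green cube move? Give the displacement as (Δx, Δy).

(-1.2, 0.8)

From the two frames, the green cube sits at roughly (8.5, 3.5) before and (7.3, 4.3) after.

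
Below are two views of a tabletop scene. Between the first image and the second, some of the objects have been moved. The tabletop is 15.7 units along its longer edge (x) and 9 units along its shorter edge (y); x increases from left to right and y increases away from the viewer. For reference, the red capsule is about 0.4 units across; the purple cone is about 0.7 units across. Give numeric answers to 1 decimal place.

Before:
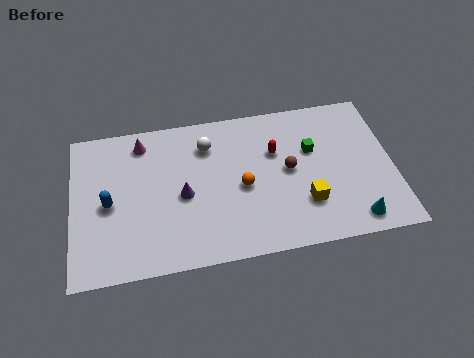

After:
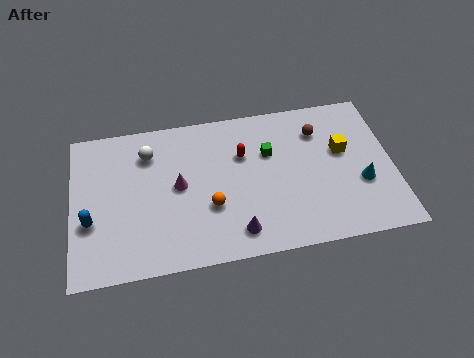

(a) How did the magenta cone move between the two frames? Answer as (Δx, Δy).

(1.7, -2.9)

From the two frames, the magenta cone sits at roughly (3.5, 7.6) before and (5.2, 4.7) after.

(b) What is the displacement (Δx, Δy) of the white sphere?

(-2.9, 0.0)

From the two frames, the white sphere sits at roughly (6.7, 6.9) before and (3.8, 6.9) after.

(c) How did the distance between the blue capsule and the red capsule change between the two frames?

-0.4

Before: roughly 8.4 units apart; after: 8.0. That's 0.4 units closer together.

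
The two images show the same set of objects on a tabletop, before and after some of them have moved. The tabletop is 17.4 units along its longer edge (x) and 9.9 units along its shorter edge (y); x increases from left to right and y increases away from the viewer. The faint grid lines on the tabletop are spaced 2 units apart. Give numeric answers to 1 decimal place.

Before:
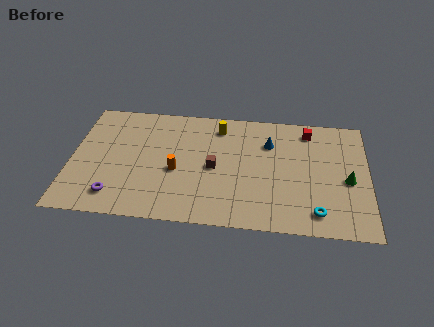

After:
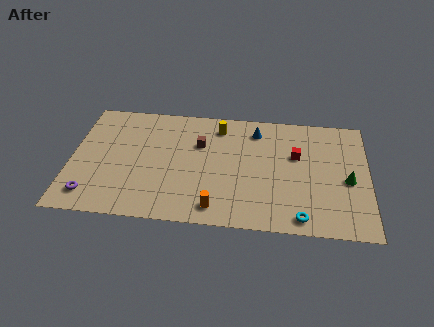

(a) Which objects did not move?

the yellow cylinder and the green cone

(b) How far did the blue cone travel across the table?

1.3

The blue cone was near (11.6, 7.1) before and (10.8, 8.1) after, so it travelled √(0.8² + 1.0²) ≈ 1.3 units.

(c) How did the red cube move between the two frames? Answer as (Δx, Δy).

(-0.7, -2.2)

From the two frames, the red cube sits at roughly (13.9, 8.4) before and (13.2, 6.2) after.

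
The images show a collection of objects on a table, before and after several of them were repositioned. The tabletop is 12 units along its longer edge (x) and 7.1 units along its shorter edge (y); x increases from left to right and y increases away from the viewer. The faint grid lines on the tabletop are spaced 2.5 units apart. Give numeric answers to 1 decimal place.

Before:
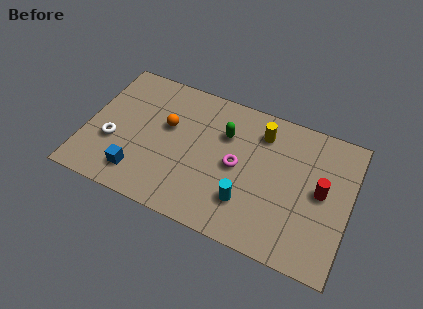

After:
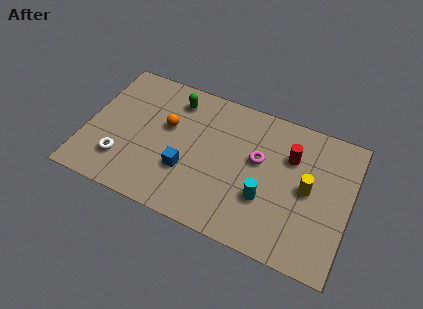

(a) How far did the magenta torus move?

1.1

From (6.9, 3.5) to (7.8, 4.2), the magenta torus covered √(0.9² + 0.7²) ≈ 1.1 units.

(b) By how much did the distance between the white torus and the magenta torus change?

+0.8

They were about 5.7 units apart before and 6.5 after — 0.8 units further apart.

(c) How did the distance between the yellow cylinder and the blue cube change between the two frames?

-1.2

The distance was about 6.7 in the first image and 5.5 in the second, so they moved 1.2 units closer together.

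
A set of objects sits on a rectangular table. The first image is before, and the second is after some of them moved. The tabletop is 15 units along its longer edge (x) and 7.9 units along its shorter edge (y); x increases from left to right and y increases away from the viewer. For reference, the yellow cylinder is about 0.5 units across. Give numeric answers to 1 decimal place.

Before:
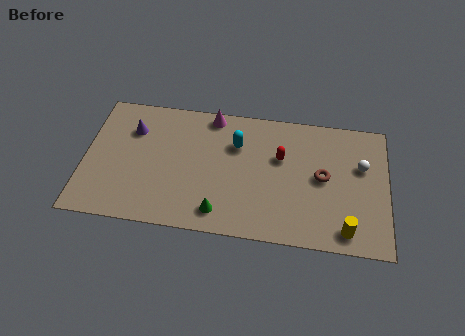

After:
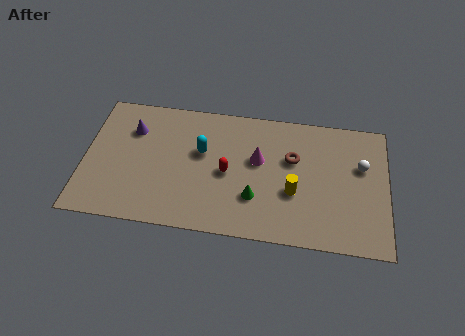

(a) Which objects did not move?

the purple cone and the white sphere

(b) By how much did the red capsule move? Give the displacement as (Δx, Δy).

(-2.6, -1.3)

The red capsule started near (9.7, 5.0) and ended near (7.1, 3.7).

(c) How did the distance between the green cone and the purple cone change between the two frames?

+0.7

Before: roughly 6.3 units apart; after: 7.0. That's 0.7 units further apart.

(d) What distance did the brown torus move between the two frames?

1.7

The brown torus moved from about (11.8, 4.1) to (10.3, 5.0), a distance of √(1.5² + 0.9²) ≈ 1.7.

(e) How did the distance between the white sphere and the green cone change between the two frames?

-2.0

Before: roughly 7.8 units apart; after: 5.8. That's 2.0 units closer together.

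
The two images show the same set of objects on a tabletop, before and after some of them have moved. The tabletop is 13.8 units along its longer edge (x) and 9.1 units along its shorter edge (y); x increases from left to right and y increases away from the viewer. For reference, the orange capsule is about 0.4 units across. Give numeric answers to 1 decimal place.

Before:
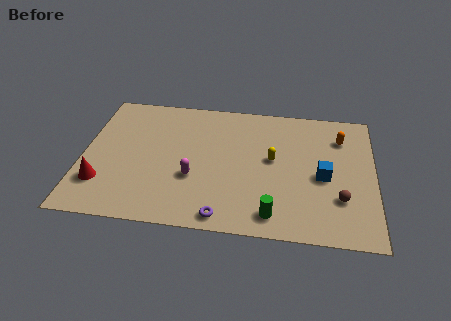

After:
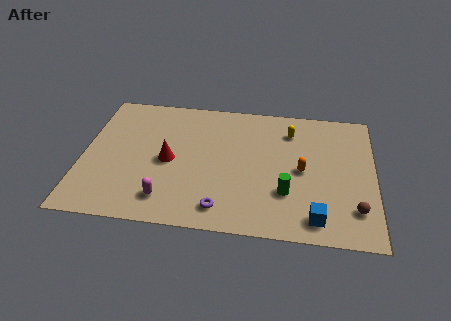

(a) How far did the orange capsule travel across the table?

3.1

From (12.2, 6.9) to (10.4, 4.4), the orange capsule covered √(1.8² + 2.5²) ≈ 3.1 units.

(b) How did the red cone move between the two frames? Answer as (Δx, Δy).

(3.1, 1.9)

From the two frames, the red cone sits at roughly (1.0, 2.4) before and (4.1, 4.3) after.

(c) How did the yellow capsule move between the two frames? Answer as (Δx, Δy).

(0.8, 2.1)

The yellow capsule was at about (9.0, 5.0) and moved to about (9.8, 7.1).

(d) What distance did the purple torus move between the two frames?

0.5

The purple torus moved from about (6.8, 0.9) to (6.7, 1.4), a distance of √(0.1² + 0.5²) ≈ 0.5.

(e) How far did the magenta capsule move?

2.0

The magenta capsule moved from about (5.3, 3.3) to (4.1, 1.7), a distance of √(1.2² + 1.6²) ≈ 2.0.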